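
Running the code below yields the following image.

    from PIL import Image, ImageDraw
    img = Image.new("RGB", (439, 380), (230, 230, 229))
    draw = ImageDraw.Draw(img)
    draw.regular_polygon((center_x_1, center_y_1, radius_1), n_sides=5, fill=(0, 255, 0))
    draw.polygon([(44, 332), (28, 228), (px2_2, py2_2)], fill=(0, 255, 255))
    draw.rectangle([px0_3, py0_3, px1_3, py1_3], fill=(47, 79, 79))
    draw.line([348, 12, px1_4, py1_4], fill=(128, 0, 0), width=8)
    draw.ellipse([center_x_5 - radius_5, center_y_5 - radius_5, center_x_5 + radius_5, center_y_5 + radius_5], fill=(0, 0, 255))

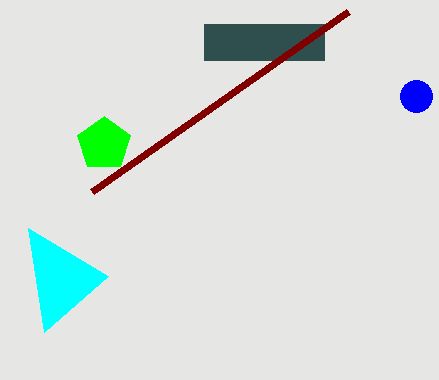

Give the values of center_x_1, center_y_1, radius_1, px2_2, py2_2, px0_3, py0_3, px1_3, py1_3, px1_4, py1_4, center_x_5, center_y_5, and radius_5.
center_x_1 = 104, center_y_1 = 144, radius_1 = 28, px2_2 = 108, py2_2 = 276, px0_3 = 204, py0_3 = 24, px1_3 = 324, py1_3 = 60, px1_4 = 92, py1_4 = 192, center_x_5 = 416, center_y_5 = 96, radius_5 = 16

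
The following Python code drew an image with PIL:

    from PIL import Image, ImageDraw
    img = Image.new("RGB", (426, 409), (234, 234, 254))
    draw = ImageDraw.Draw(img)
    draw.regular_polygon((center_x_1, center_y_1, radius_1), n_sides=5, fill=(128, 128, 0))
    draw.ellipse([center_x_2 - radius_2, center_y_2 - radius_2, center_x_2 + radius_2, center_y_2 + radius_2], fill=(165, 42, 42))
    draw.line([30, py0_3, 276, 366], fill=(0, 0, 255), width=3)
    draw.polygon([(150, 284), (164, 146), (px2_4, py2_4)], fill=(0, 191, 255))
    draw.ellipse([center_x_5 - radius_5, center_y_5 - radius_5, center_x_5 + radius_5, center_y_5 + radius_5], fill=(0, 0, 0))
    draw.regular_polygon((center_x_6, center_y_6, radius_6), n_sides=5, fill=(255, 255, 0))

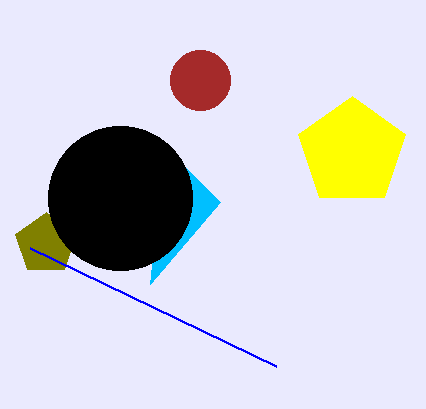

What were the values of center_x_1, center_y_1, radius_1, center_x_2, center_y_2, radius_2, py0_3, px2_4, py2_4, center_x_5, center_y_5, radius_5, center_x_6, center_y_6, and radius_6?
center_x_1 = 46
center_y_1 = 244
radius_1 = 32
center_x_2 = 200
center_y_2 = 80
radius_2 = 30
py0_3 = 248
px2_4 = 220
py2_4 = 202
center_x_5 = 120
center_y_5 = 198
radius_5 = 72
center_x_6 = 352
center_y_6 = 152
radius_6 = 56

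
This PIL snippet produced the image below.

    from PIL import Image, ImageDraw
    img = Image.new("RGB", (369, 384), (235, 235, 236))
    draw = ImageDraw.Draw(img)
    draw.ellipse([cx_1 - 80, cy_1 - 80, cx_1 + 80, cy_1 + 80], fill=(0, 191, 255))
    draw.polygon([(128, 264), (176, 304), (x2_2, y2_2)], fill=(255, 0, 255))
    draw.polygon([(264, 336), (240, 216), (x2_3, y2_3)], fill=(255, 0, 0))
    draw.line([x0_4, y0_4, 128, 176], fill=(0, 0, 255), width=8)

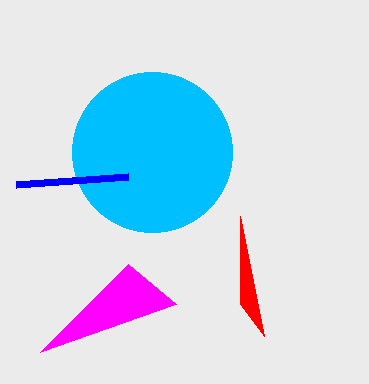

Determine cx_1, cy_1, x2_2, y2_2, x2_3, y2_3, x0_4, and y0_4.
cx_1 = 152; cy_1 = 152; x2_2 = 40; y2_2 = 352; x2_3 = 240; y2_3 = 304; x0_4 = 16; y0_4 = 184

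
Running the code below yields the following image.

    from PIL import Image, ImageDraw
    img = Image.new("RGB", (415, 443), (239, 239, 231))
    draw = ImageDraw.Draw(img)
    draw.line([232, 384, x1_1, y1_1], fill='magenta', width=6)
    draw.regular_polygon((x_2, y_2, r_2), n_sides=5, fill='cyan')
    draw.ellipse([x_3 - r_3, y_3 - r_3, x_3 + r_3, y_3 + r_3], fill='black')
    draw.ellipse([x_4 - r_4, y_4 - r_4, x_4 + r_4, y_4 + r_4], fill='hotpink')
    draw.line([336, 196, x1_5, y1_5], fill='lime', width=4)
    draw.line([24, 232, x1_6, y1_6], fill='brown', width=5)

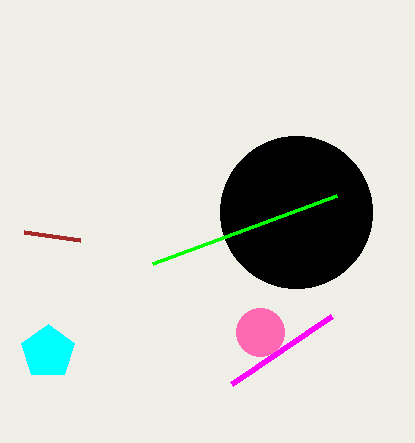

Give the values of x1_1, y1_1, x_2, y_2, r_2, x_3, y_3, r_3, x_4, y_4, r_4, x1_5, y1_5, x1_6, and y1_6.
x1_1 = 332
y1_1 = 316
x_2 = 48
y_2 = 352
r_2 = 28
x_3 = 296
y_3 = 212
r_3 = 76
x_4 = 260
y_4 = 332
r_4 = 24
x1_5 = 152
y1_5 = 264
x1_6 = 80
y1_6 = 240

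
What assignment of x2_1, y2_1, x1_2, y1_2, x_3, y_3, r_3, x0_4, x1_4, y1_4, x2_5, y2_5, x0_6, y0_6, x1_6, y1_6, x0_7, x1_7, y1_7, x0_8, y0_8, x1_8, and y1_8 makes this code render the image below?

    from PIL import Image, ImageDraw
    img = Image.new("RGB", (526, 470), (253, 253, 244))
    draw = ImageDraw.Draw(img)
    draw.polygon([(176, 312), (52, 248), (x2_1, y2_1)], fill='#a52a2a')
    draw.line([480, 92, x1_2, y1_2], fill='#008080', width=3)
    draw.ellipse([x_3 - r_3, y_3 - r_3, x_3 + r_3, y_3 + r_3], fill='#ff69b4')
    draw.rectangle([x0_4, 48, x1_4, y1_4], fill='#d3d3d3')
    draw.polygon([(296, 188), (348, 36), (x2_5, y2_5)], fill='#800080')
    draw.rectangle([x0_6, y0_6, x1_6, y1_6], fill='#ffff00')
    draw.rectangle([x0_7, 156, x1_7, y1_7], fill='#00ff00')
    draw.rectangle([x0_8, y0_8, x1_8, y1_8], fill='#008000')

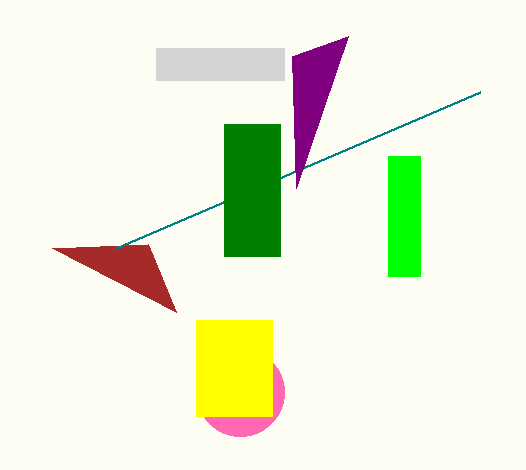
x2_1 = 148; y2_1 = 244; x1_2 = 116; y1_2 = 248; x_3 = 240; y_3 = 392; r_3 = 44; x0_4 = 156; x1_4 = 284; y1_4 = 80; x2_5 = 292; y2_5 = 56; x0_6 = 196; y0_6 = 320; x1_6 = 272; y1_6 = 416; x0_7 = 388; x1_7 = 420; y1_7 = 276; x0_8 = 224; y0_8 = 124; x1_8 = 280; y1_8 = 256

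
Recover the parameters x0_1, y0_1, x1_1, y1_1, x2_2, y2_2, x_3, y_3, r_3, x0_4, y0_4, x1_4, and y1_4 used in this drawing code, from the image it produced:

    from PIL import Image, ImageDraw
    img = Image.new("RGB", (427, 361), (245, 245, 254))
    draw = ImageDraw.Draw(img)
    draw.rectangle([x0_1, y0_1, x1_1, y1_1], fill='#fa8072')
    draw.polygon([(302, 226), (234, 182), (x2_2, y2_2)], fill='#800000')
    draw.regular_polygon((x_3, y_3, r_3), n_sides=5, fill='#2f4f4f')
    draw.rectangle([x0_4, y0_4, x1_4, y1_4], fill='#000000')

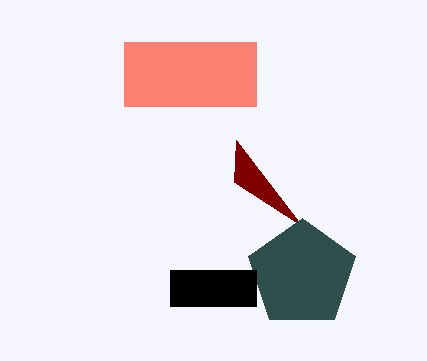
x0_1 = 124
y0_1 = 42
x1_1 = 256
y1_1 = 106
x2_2 = 236
y2_2 = 140
x_3 = 302
y_3 = 274
r_3 = 56
x0_4 = 170
y0_4 = 270
x1_4 = 256
y1_4 = 306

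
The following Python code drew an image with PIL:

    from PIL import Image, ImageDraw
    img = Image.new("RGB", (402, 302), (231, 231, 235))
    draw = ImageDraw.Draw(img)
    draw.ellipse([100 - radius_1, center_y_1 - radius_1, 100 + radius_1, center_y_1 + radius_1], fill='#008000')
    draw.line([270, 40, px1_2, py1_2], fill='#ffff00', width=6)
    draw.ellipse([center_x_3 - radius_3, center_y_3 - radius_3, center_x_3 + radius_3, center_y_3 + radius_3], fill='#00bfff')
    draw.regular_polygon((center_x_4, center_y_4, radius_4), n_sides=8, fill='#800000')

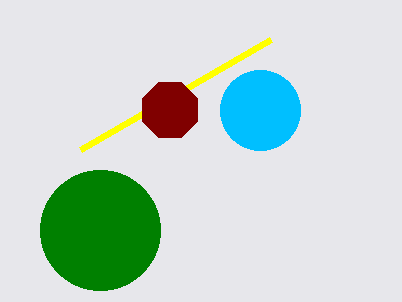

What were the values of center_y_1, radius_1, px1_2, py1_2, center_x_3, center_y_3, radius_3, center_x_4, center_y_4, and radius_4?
center_y_1 = 230; radius_1 = 60; px1_2 = 80; py1_2 = 150; center_x_3 = 260; center_y_3 = 110; radius_3 = 40; center_x_4 = 170; center_y_4 = 110; radius_4 = 30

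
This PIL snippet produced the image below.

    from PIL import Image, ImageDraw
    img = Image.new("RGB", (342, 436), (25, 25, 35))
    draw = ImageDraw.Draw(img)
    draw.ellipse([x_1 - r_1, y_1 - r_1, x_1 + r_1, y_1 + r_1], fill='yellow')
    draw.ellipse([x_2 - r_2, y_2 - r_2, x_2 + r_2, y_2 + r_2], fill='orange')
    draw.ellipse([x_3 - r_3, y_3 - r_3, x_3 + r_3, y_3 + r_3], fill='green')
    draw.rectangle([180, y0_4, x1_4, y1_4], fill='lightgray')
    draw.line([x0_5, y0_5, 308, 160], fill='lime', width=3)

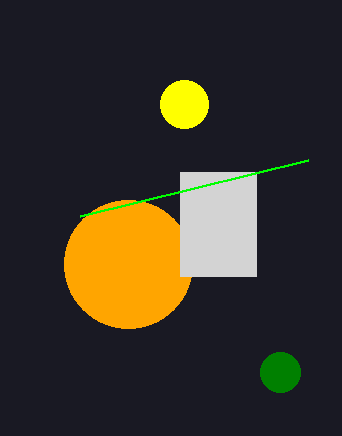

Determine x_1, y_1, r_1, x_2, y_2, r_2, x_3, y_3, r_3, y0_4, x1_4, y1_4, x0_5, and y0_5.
x_1 = 184
y_1 = 104
r_1 = 24
x_2 = 128
y_2 = 264
r_2 = 64
x_3 = 280
y_3 = 372
r_3 = 20
y0_4 = 172
x1_4 = 256
y1_4 = 276
x0_5 = 80
y0_5 = 216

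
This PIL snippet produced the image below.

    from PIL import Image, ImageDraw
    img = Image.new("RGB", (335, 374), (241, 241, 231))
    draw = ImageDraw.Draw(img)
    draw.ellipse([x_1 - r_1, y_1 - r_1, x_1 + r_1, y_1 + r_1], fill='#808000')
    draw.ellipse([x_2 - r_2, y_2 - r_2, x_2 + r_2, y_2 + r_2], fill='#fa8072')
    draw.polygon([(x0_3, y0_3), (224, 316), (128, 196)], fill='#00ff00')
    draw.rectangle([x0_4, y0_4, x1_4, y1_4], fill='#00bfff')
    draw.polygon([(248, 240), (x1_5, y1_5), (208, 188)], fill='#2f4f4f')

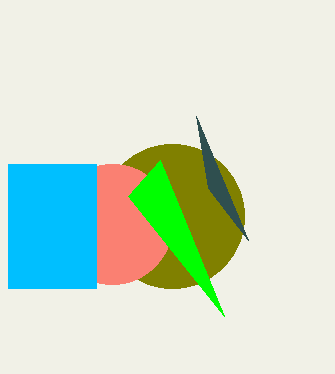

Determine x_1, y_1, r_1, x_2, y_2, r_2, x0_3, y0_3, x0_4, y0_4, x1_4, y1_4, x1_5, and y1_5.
x_1 = 172
y_1 = 216
r_1 = 72
x_2 = 112
y_2 = 224
r_2 = 60
x0_3 = 160
y0_3 = 160
x0_4 = 8
y0_4 = 164
x1_4 = 96
y1_4 = 288
x1_5 = 196
y1_5 = 116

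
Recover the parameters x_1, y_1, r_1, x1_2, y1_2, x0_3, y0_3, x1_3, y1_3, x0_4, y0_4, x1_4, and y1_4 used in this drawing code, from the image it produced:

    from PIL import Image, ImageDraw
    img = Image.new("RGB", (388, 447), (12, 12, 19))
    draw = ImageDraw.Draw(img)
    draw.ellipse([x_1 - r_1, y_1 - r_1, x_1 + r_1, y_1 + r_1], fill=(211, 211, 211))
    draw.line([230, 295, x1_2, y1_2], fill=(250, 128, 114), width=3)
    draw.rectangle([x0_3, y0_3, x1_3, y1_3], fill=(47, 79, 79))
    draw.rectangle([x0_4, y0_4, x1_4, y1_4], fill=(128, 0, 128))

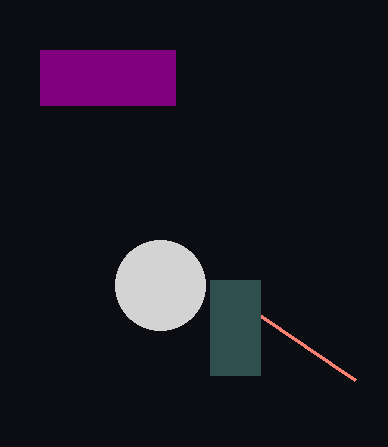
x_1 = 160; y_1 = 285; r_1 = 45; x1_2 = 355; y1_2 = 380; x0_3 = 210; y0_3 = 280; x1_3 = 260; y1_3 = 375; x0_4 = 40; y0_4 = 50; x1_4 = 175; y1_4 = 105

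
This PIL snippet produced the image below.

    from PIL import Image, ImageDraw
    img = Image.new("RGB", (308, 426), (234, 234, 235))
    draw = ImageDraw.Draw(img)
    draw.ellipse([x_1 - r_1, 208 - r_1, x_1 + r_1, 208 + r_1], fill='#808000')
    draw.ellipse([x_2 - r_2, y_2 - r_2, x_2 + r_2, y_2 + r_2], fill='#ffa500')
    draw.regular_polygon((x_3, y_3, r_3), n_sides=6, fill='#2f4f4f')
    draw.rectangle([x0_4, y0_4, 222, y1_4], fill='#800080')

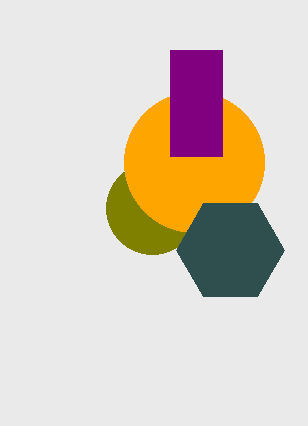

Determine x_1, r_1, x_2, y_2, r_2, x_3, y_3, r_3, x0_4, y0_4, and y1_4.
x_1 = 152
r_1 = 46
x_2 = 194
y_2 = 162
r_2 = 70
x_3 = 230
y_3 = 250
r_3 = 54
x0_4 = 170
y0_4 = 50
y1_4 = 156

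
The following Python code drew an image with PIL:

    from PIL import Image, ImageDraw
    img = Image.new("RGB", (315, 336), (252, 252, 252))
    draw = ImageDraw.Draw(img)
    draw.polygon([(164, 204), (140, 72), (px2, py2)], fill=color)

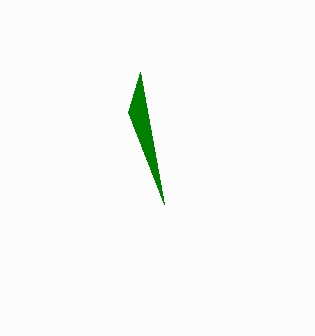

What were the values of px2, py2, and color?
px2 = 128
py2 = 112
color = 'green'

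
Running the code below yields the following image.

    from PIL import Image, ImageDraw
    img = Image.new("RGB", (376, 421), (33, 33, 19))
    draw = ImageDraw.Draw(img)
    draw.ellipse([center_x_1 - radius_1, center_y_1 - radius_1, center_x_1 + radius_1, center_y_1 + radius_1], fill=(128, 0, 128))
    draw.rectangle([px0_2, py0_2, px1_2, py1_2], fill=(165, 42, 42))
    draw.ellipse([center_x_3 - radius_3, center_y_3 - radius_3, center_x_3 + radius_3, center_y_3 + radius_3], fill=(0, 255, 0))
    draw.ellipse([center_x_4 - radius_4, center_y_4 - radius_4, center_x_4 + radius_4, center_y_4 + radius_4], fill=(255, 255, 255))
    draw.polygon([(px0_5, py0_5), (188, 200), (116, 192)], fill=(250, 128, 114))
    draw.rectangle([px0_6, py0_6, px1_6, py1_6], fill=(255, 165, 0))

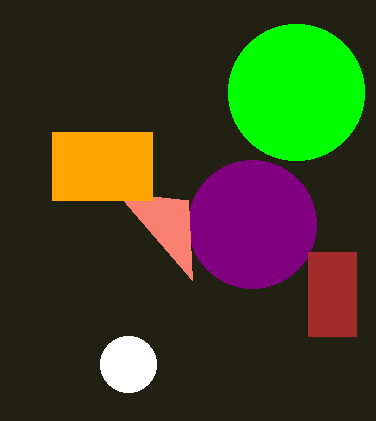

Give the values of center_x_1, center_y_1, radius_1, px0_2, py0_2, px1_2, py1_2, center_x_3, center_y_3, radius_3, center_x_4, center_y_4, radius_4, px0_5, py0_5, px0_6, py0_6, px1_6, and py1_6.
center_x_1 = 252
center_y_1 = 224
radius_1 = 64
px0_2 = 308
py0_2 = 252
px1_2 = 356
py1_2 = 336
center_x_3 = 296
center_y_3 = 92
radius_3 = 68
center_x_4 = 128
center_y_4 = 364
radius_4 = 28
px0_5 = 192
py0_5 = 280
px0_6 = 52
py0_6 = 132
px1_6 = 152
py1_6 = 200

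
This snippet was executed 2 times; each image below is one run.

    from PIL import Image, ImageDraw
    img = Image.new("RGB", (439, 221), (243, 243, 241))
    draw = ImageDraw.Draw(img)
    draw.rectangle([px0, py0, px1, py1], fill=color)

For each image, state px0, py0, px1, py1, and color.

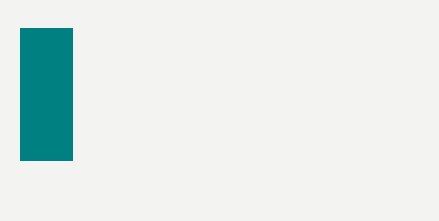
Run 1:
px0 = 20
py0 = 28
px1 = 72
py1 = 160
color = 'teal'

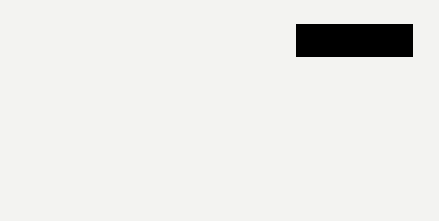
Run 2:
px0 = 296, py0 = 24, px1 = 412, py1 = 56, color = 'black'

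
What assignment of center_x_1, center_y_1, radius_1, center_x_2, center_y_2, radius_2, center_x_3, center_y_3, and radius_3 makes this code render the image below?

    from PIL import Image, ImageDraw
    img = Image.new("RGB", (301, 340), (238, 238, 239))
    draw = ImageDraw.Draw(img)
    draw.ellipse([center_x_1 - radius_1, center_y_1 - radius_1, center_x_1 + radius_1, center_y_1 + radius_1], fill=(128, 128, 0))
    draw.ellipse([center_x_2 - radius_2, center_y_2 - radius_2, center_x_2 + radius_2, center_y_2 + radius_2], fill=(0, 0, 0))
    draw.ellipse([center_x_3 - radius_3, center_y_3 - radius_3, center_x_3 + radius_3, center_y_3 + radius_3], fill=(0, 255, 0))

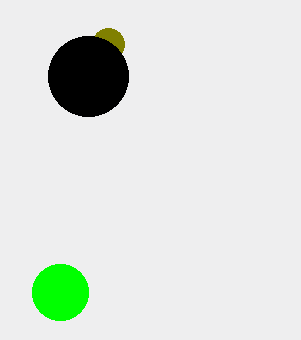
center_x_1 = 108
center_y_1 = 44
radius_1 = 16
center_x_2 = 88
center_y_2 = 76
radius_2 = 40
center_x_3 = 60
center_y_3 = 292
radius_3 = 28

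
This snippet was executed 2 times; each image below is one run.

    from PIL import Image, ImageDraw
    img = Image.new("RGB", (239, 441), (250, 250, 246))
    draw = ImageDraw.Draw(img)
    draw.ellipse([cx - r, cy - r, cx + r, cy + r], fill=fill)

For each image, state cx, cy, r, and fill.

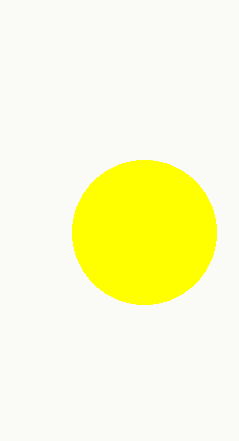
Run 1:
cx = 144; cy = 232; r = 72; fill = 'yellow'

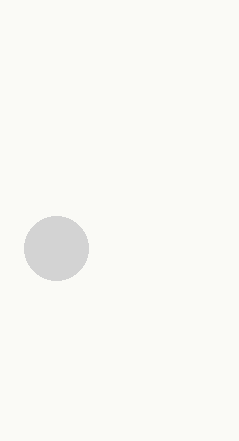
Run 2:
cx = 56
cy = 248
r = 32
fill = 'lightgray'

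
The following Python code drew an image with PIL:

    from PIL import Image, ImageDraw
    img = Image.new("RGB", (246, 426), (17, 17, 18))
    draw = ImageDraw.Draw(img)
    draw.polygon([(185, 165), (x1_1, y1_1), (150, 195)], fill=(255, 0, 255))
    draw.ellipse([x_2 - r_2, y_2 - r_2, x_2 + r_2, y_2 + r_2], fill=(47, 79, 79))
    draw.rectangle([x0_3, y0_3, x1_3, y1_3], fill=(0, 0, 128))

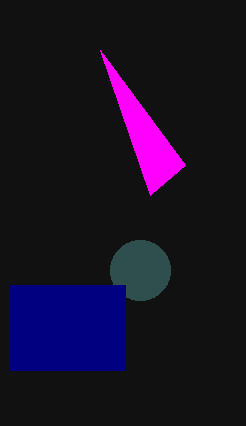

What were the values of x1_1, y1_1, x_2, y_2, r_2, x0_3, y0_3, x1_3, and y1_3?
x1_1 = 100, y1_1 = 50, x_2 = 140, y_2 = 270, r_2 = 30, x0_3 = 10, y0_3 = 285, x1_3 = 125, y1_3 = 370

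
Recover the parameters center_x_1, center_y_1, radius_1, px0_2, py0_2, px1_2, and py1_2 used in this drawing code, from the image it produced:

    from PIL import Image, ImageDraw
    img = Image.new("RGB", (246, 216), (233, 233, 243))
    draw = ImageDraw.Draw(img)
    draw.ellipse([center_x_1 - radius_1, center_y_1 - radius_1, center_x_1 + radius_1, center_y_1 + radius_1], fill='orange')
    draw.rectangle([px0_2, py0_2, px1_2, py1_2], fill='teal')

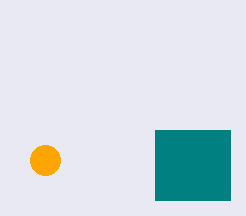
center_x_1 = 45; center_y_1 = 160; radius_1 = 15; px0_2 = 155; py0_2 = 130; px1_2 = 230; py1_2 = 200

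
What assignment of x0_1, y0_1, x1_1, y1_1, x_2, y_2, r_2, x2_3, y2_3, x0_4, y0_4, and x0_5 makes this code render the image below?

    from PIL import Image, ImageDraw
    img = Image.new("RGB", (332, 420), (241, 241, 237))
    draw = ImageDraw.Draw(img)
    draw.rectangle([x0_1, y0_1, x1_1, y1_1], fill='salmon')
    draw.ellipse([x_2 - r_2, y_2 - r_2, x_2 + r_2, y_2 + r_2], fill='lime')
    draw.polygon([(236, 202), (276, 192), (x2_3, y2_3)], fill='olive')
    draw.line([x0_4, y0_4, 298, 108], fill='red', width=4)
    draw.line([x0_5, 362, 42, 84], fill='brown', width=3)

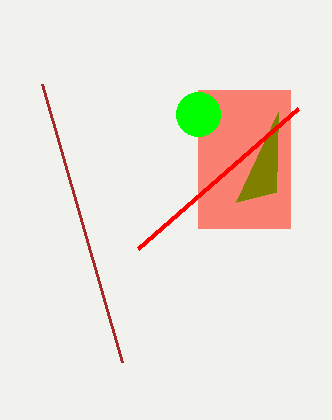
x0_1 = 198
y0_1 = 90
x1_1 = 290
y1_1 = 228
x_2 = 198
y_2 = 114
r_2 = 22
x2_3 = 278
y2_3 = 112
x0_4 = 138
y0_4 = 248
x0_5 = 122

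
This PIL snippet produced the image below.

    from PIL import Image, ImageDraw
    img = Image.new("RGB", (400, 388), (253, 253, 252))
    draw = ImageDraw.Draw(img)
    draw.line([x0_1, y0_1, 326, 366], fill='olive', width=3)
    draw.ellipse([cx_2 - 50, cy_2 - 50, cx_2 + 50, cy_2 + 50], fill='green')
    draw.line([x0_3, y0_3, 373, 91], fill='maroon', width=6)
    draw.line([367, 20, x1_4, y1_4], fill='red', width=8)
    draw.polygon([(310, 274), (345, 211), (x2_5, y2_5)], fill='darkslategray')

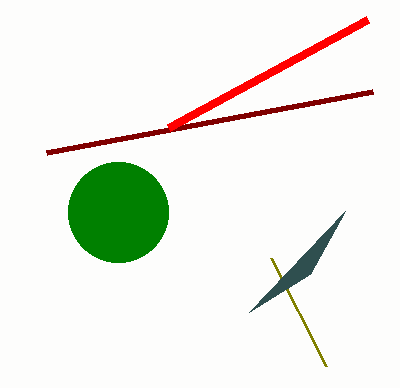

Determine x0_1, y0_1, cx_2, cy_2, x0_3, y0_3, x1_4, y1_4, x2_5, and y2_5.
x0_1 = 271
y0_1 = 258
cx_2 = 118
cy_2 = 212
x0_3 = 47
y0_3 = 152
x1_4 = 168
y1_4 = 128
x2_5 = 249
y2_5 = 312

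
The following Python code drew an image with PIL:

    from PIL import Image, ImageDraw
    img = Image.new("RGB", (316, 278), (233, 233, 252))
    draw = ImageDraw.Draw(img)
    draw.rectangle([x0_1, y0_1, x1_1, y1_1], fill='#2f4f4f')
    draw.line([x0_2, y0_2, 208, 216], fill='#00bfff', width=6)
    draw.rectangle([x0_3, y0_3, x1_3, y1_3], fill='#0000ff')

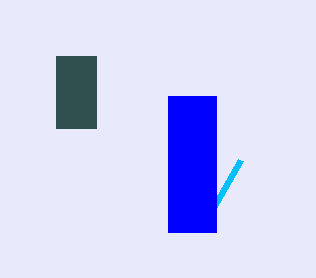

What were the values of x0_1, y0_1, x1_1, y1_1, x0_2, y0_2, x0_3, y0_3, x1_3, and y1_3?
x0_1 = 56
y0_1 = 56
x1_1 = 96
y1_1 = 128
x0_2 = 240
y0_2 = 160
x0_3 = 168
y0_3 = 96
x1_3 = 216
y1_3 = 232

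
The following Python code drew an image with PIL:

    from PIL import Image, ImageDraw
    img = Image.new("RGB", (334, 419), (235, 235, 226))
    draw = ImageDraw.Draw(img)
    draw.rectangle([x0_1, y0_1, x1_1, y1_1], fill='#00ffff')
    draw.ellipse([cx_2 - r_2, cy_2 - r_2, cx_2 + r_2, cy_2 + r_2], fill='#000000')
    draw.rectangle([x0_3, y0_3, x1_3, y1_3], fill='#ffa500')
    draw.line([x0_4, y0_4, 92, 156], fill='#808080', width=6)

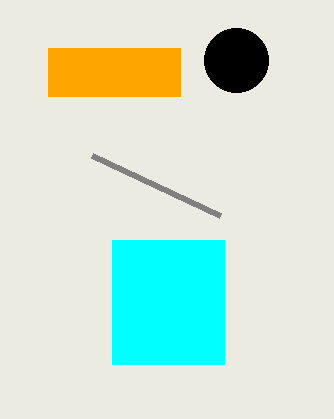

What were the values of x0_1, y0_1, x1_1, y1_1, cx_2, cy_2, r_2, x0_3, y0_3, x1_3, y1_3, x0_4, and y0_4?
x0_1 = 112; y0_1 = 240; x1_1 = 224; y1_1 = 364; cx_2 = 236; cy_2 = 60; r_2 = 32; x0_3 = 48; y0_3 = 48; x1_3 = 180; y1_3 = 96; x0_4 = 220; y0_4 = 216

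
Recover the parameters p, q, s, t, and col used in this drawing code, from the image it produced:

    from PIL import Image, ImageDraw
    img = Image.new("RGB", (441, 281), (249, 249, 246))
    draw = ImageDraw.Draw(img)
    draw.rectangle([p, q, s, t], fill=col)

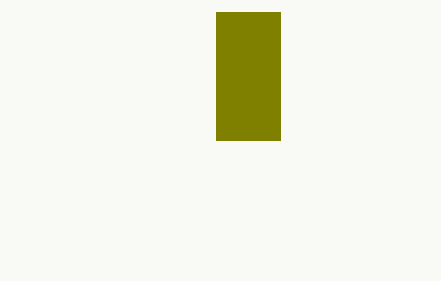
p = 216; q = 12; s = 280; t = 140; col = 'olive'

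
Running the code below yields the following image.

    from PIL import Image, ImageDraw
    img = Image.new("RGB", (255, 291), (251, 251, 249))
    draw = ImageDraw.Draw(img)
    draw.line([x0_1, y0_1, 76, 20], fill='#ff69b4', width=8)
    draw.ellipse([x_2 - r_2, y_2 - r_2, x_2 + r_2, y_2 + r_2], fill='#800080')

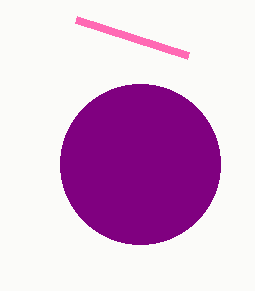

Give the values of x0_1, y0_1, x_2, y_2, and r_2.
x0_1 = 188, y0_1 = 56, x_2 = 140, y_2 = 164, r_2 = 80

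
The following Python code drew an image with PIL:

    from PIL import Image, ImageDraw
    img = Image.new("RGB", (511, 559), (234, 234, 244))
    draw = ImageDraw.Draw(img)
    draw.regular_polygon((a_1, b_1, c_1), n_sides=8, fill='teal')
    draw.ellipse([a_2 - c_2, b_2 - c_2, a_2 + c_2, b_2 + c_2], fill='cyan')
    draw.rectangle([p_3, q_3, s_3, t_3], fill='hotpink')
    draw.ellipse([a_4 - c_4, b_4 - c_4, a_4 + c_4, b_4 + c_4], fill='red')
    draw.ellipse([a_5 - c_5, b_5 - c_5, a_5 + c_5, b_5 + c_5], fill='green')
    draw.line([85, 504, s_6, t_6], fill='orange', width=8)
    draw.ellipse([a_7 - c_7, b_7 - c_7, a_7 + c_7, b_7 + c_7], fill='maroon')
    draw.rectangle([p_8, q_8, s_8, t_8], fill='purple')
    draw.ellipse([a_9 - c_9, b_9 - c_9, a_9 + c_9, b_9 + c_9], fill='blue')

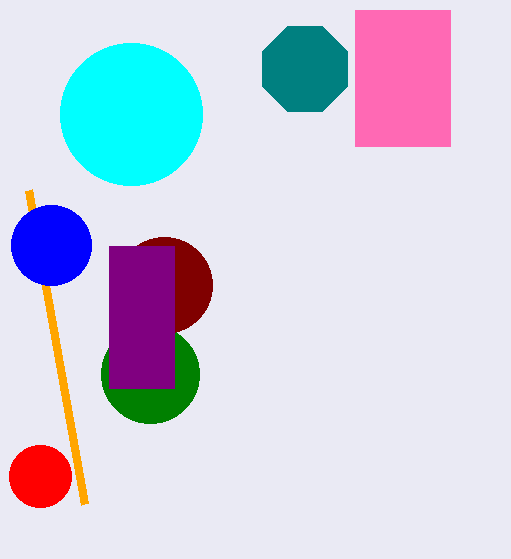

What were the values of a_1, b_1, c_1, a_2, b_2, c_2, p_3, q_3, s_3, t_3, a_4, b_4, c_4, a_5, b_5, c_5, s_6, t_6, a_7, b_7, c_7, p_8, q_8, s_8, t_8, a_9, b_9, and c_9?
a_1 = 305
b_1 = 69
c_1 = 46
a_2 = 131
b_2 = 114
c_2 = 71
p_3 = 355
q_3 = 10
s_3 = 450
t_3 = 146
a_4 = 40
b_4 = 476
c_4 = 31
a_5 = 150
b_5 = 374
c_5 = 49
s_6 = 29
t_6 = 190
a_7 = 164
b_7 = 285
c_7 = 48
p_8 = 109
q_8 = 246
s_8 = 174
t_8 = 388
a_9 = 51
b_9 = 245
c_9 = 40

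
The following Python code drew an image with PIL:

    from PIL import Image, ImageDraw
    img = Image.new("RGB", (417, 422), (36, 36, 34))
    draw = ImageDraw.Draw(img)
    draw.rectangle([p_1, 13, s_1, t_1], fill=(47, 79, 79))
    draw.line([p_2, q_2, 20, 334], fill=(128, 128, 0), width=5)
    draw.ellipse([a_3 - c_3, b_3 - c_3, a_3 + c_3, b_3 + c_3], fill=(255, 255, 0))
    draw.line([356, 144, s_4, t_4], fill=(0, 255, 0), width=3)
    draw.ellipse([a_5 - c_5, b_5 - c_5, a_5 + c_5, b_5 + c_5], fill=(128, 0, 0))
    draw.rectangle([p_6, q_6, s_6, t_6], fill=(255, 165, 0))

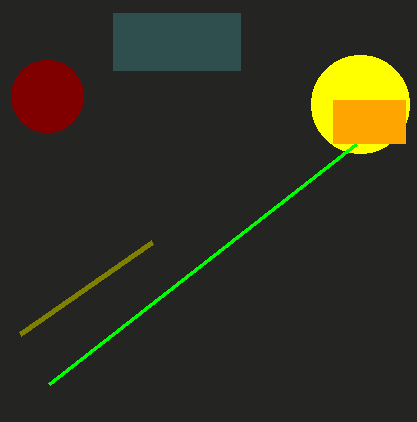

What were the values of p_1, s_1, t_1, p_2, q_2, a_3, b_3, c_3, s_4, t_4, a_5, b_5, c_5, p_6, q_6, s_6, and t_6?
p_1 = 113
s_1 = 240
t_1 = 70
p_2 = 152
q_2 = 242
a_3 = 360
b_3 = 104
c_3 = 49
s_4 = 49
t_4 = 384
a_5 = 47
b_5 = 96
c_5 = 36
p_6 = 333
q_6 = 100
s_6 = 405
t_6 = 143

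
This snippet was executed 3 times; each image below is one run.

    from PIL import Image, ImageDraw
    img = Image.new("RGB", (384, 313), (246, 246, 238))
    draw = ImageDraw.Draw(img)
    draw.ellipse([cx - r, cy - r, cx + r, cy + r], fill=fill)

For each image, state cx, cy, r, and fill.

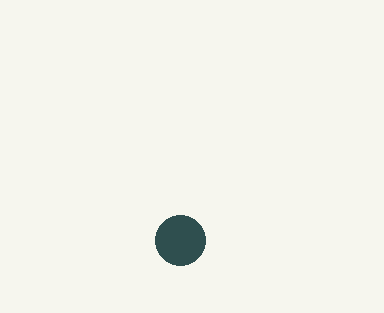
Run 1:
cx = 180
cy = 240
r = 25
fill = 'darkslategray'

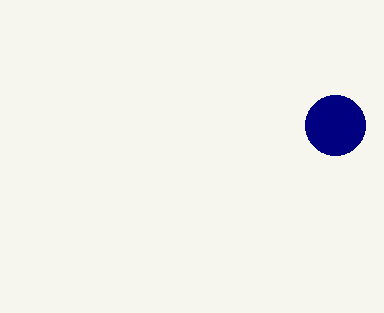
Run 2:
cx = 335; cy = 125; r = 30; fill = 'navy'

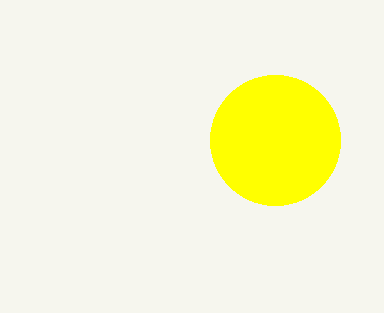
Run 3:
cx = 275, cy = 140, r = 65, fill = 'yellow'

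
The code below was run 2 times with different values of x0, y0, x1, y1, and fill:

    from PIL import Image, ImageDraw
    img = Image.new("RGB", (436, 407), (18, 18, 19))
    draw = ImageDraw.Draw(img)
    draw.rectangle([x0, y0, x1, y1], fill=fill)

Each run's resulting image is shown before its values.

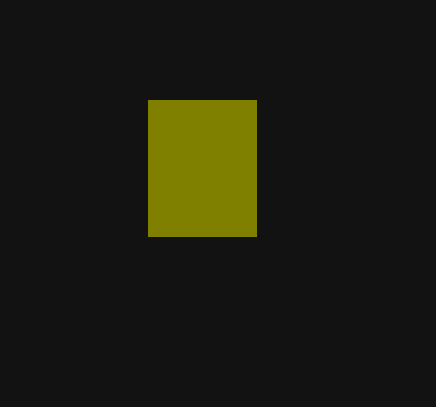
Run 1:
x0 = 148; y0 = 100; x1 = 256; y1 = 236; fill = 'olive'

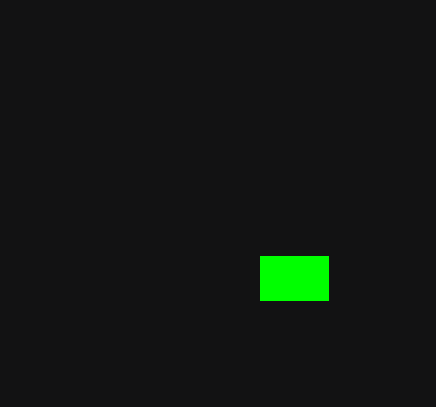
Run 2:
x0 = 260; y0 = 256; x1 = 328; y1 = 300; fill = 'lime'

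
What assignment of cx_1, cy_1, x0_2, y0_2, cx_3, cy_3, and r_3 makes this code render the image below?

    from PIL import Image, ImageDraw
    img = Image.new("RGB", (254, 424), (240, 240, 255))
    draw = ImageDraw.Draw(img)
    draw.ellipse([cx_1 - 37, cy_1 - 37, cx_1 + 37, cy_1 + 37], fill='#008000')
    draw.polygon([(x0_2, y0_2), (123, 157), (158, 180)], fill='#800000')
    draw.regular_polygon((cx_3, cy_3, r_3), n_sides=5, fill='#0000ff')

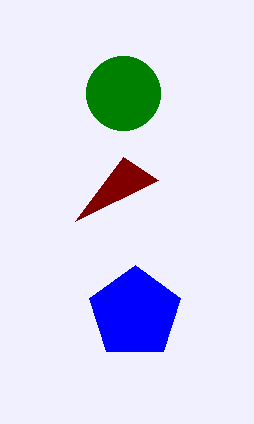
cx_1 = 123, cy_1 = 93, x0_2 = 75, y0_2 = 221, cx_3 = 135, cy_3 = 313, r_3 = 48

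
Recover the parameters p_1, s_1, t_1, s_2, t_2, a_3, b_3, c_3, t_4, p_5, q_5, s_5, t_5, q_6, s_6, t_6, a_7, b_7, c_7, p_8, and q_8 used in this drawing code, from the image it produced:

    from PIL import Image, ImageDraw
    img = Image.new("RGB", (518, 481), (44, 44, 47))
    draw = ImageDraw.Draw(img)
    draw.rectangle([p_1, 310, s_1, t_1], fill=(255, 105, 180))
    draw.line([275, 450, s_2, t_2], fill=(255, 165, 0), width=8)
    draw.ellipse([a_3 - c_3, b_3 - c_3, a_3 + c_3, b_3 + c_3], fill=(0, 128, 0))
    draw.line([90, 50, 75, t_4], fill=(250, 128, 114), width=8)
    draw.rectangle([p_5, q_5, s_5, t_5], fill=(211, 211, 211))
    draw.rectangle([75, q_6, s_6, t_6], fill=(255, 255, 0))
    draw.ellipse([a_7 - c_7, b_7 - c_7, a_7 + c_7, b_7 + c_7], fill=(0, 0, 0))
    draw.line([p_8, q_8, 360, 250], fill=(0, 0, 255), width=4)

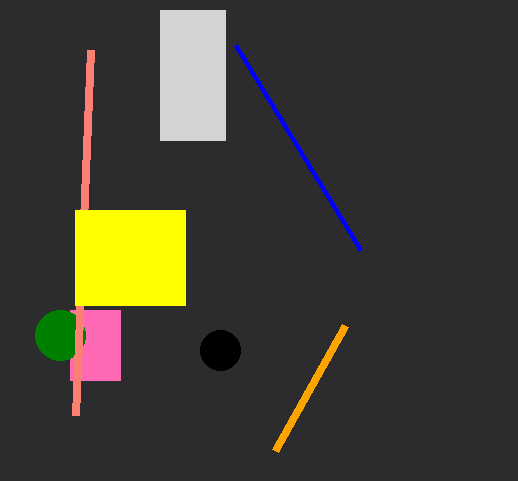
p_1 = 70; s_1 = 120; t_1 = 380; s_2 = 345; t_2 = 325; a_3 = 60; b_3 = 335; c_3 = 25; t_4 = 415; p_5 = 160; q_5 = 10; s_5 = 225; t_5 = 140; q_6 = 210; s_6 = 185; t_6 = 305; a_7 = 220; b_7 = 350; c_7 = 20; p_8 = 235; q_8 = 45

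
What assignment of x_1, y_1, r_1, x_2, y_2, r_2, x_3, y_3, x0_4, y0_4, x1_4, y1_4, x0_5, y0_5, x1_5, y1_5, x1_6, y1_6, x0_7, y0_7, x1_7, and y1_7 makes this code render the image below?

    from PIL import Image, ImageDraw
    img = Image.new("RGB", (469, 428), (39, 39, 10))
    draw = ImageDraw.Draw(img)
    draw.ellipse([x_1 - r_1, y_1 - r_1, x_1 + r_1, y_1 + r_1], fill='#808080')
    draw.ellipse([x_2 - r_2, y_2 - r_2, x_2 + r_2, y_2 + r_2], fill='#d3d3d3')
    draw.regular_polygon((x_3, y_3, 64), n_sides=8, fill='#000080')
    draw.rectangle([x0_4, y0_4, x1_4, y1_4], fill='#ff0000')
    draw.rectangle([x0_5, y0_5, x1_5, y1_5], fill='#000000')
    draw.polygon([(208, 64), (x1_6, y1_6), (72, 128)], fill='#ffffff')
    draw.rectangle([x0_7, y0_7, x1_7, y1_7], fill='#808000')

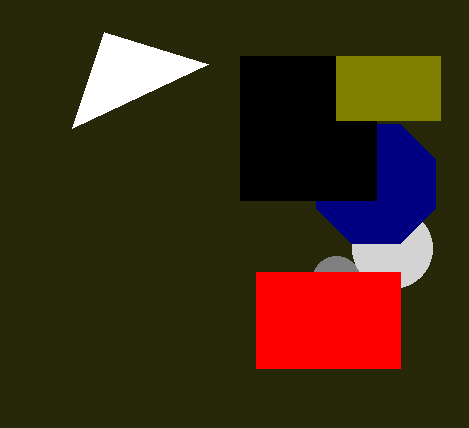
x_1 = 336, y_1 = 280, r_1 = 24, x_2 = 392, y_2 = 248, r_2 = 40, x_3 = 376, y_3 = 184, x0_4 = 256, y0_4 = 272, x1_4 = 400, y1_4 = 368, x0_5 = 240, y0_5 = 56, x1_5 = 376, y1_5 = 200, x1_6 = 104, y1_6 = 32, x0_7 = 336, y0_7 = 56, x1_7 = 440, y1_7 = 120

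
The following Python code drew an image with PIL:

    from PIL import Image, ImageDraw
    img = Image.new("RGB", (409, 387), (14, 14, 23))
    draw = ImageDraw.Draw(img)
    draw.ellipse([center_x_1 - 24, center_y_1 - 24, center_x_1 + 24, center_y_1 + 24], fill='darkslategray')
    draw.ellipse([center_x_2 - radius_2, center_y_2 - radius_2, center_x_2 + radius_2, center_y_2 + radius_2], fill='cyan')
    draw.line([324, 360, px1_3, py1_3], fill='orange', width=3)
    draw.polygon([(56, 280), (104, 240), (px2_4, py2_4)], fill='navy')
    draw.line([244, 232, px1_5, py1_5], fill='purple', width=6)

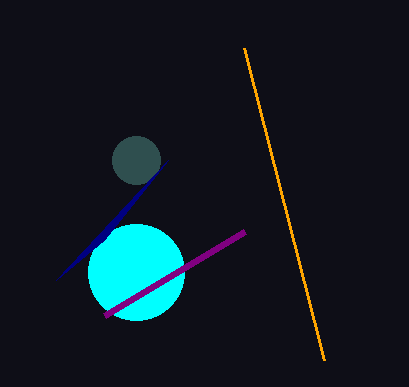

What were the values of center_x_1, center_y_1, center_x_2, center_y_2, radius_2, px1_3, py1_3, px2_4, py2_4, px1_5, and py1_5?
center_x_1 = 136; center_y_1 = 160; center_x_2 = 136; center_y_2 = 272; radius_2 = 48; px1_3 = 244; py1_3 = 48; px2_4 = 168; py2_4 = 160; px1_5 = 104; py1_5 = 316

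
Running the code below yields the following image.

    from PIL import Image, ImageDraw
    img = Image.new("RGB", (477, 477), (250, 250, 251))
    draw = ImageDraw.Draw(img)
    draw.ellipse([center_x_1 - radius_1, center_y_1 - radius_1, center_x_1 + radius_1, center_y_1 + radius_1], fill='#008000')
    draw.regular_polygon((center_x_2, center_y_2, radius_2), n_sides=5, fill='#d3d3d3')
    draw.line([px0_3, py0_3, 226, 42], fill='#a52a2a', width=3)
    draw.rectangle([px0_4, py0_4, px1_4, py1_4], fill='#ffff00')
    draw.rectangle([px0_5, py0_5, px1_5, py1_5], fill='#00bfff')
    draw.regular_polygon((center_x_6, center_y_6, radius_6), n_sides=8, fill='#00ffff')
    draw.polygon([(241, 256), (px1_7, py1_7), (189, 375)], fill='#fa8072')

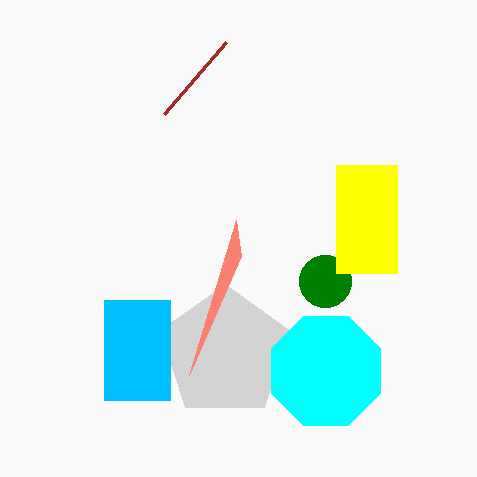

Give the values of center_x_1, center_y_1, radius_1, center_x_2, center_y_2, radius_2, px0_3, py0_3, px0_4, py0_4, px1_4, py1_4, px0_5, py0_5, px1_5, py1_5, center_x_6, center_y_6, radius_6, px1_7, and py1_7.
center_x_1 = 325; center_y_1 = 281; radius_1 = 26; center_x_2 = 225; center_y_2 = 352; radius_2 = 68; px0_3 = 164; py0_3 = 114; px0_4 = 336; py0_4 = 165; px1_4 = 397; py1_4 = 273; px0_5 = 104; py0_5 = 300; px1_5 = 170; py1_5 = 400; center_x_6 = 326; center_y_6 = 371; radius_6 = 59; px1_7 = 236; py1_7 = 220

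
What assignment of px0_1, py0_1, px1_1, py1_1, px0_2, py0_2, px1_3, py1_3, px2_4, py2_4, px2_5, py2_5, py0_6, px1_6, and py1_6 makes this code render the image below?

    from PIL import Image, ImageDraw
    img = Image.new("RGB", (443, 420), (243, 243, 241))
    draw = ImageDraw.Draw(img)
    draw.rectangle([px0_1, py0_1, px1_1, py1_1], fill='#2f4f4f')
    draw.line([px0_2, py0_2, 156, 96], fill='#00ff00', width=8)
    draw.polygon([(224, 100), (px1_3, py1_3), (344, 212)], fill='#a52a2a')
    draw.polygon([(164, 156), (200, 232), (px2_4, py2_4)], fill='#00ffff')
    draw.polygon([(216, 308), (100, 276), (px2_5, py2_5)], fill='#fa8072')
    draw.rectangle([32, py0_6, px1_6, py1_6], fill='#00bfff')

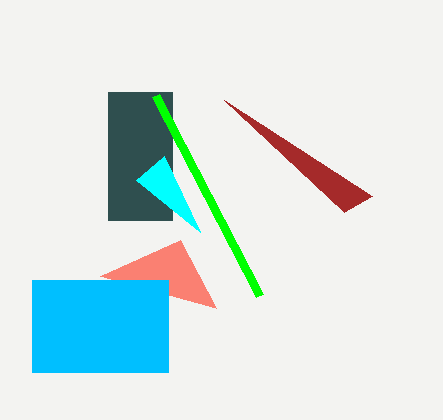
px0_1 = 108, py0_1 = 92, px1_1 = 172, py1_1 = 220, px0_2 = 260, py0_2 = 296, px1_3 = 372, py1_3 = 196, px2_4 = 136, py2_4 = 180, px2_5 = 180, py2_5 = 240, py0_6 = 280, px1_6 = 168, py1_6 = 372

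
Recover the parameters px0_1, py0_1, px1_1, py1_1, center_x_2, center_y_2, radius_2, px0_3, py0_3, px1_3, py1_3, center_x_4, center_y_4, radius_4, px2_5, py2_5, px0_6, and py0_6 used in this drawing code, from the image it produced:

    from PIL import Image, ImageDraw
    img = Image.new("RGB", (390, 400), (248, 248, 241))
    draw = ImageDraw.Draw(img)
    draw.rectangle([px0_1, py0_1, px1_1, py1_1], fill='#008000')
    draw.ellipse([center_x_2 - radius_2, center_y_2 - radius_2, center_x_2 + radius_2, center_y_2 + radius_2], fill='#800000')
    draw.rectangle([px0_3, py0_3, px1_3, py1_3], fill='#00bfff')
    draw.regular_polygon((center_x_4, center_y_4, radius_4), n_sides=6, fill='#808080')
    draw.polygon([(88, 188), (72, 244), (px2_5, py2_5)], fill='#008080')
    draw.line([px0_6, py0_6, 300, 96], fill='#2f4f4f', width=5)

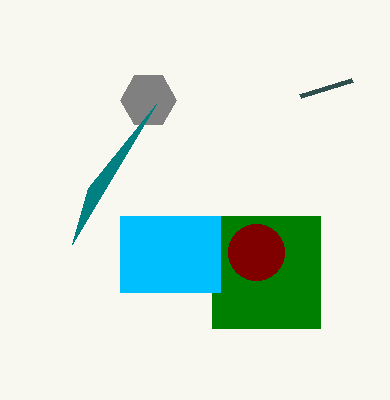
px0_1 = 212
py0_1 = 216
px1_1 = 320
py1_1 = 328
center_x_2 = 256
center_y_2 = 252
radius_2 = 28
px0_3 = 120
py0_3 = 216
px1_3 = 220
py1_3 = 292
center_x_4 = 148
center_y_4 = 100
radius_4 = 28
px2_5 = 156
py2_5 = 104
px0_6 = 352
py0_6 = 80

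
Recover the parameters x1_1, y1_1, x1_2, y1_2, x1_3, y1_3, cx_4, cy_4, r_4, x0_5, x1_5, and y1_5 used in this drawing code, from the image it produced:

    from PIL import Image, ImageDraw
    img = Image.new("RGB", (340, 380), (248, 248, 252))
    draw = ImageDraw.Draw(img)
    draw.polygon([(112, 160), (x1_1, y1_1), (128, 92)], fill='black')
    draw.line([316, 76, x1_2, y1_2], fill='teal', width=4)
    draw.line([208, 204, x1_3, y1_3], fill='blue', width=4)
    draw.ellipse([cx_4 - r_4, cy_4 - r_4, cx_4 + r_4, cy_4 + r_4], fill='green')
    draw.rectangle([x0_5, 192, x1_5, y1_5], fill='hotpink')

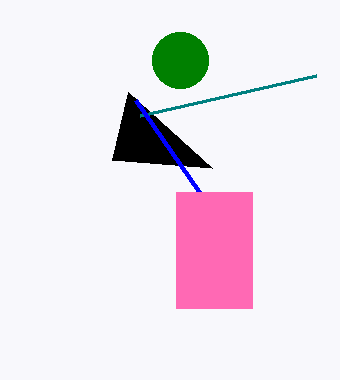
x1_1 = 212
y1_1 = 168
x1_2 = 140
y1_2 = 116
x1_3 = 136
y1_3 = 100
cx_4 = 180
cy_4 = 60
r_4 = 28
x0_5 = 176
x1_5 = 252
y1_5 = 308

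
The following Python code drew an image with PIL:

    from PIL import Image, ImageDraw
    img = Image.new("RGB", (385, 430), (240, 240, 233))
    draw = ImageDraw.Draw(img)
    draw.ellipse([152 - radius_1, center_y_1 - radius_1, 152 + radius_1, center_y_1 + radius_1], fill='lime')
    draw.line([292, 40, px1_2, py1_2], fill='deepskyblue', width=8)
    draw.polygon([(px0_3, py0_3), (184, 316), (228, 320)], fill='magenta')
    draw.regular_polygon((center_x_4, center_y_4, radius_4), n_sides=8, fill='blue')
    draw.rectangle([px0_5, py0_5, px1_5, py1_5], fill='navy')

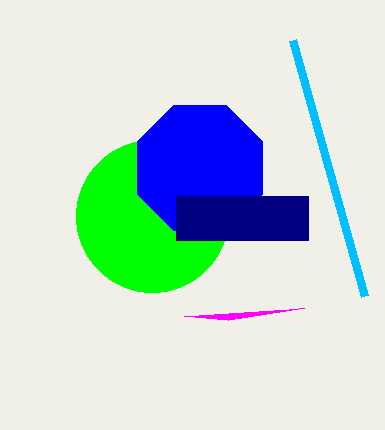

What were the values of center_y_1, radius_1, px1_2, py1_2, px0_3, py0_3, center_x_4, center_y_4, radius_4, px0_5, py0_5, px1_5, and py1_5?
center_y_1 = 216
radius_1 = 76
px1_2 = 364
py1_2 = 296
px0_3 = 304
py0_3 = 308
center_x_4 = 200
center_y_4 = 168
radius_4 = 68
px0_5 = 176
py0_5 = 196
px1_5 = 308
py1_5 = 240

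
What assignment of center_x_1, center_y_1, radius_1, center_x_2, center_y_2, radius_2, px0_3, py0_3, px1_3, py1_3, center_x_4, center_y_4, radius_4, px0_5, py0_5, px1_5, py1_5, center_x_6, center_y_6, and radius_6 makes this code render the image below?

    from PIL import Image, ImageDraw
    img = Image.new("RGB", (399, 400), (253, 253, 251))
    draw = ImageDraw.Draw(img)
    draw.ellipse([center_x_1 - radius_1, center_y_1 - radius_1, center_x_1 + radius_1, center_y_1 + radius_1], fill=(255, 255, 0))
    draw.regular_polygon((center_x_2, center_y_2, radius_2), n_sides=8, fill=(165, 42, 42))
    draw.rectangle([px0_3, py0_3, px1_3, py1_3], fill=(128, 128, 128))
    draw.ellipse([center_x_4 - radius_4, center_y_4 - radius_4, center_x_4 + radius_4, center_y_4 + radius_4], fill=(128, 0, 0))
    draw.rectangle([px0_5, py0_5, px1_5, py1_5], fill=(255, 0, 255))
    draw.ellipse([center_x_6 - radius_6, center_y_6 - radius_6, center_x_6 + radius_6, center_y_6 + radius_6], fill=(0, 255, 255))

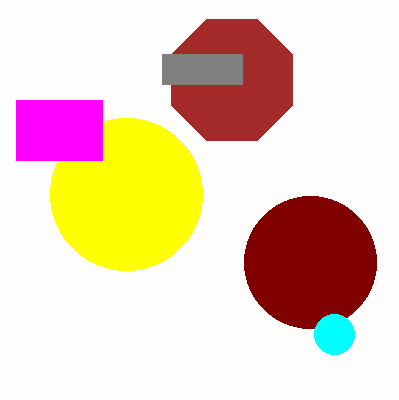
center_x_1 = 126; center_y_1 = 194; radius_1 = 76; center_x_2 = 232; center_y_2 = 80; radius_2 = 66; px0_3 = 162; py0_3 = 54; px1_3 = 242; py1_3 = 84; center_x_4 = 310; center_y_4 = 262; radius_4 = 66; px0_5 = 16; py0_5 = 100; px1_5 = 102; py1_5 = 160; center_x_6 = 334; center_y_6 = 334; radius_6 = 20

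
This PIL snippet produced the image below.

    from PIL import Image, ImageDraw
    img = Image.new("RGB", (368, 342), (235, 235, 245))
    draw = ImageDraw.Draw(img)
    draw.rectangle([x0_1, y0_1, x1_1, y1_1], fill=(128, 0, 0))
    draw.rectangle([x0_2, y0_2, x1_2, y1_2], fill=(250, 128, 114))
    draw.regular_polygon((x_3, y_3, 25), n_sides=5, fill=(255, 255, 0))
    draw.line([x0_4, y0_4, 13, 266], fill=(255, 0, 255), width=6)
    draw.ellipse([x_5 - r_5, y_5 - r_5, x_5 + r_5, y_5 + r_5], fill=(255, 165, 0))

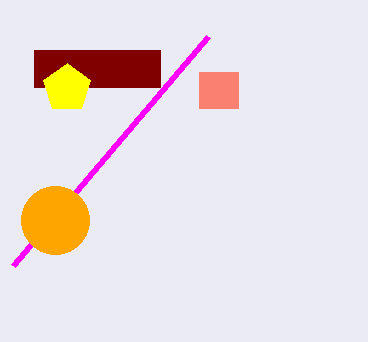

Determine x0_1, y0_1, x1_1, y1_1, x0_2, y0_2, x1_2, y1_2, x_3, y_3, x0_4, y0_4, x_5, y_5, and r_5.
x0_1 = 34, y0_1 = 50, x1_1 = 160, y1_1 = 87, x0_2 = 199, y0_2 = 72, x1_2 = 238, y1_2 = 108, x_3 = 67, y_3 = 88, x0_4 = 208, y0_4 = 37, x_5 = 55, y_5 = 220, r_5 = 34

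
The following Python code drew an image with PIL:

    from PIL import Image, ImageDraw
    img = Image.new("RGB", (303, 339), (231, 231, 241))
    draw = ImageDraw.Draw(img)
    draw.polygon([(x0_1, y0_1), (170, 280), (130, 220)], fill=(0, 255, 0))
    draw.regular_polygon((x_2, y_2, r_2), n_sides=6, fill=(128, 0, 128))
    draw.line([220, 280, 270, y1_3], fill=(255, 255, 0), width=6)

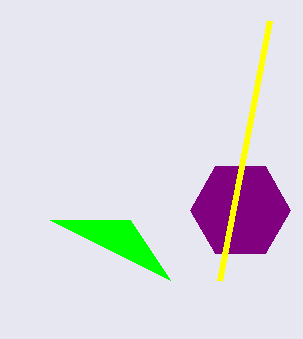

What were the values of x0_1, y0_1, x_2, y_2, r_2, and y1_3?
x0_1 = 50; y0_1 = 220; x_2 = 240; y_2 = 210; r_2 = 50; y1_3 = 20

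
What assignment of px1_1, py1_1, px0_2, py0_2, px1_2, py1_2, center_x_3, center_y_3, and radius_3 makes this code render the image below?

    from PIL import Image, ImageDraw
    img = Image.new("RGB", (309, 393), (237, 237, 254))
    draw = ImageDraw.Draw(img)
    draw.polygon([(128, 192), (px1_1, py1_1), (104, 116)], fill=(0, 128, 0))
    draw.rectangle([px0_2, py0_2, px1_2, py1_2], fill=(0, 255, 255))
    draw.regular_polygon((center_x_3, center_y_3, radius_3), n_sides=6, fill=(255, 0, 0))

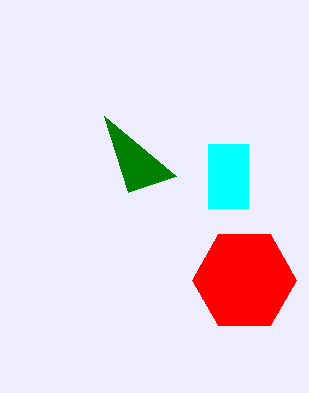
px1_1 = 176, py1_1 = 176, px0_2 = 208, py0_2 = 144, px1_2 = 248, py1_2 = 208, center_x_3 = 244, center_y_3 = 280, radius_3 = 52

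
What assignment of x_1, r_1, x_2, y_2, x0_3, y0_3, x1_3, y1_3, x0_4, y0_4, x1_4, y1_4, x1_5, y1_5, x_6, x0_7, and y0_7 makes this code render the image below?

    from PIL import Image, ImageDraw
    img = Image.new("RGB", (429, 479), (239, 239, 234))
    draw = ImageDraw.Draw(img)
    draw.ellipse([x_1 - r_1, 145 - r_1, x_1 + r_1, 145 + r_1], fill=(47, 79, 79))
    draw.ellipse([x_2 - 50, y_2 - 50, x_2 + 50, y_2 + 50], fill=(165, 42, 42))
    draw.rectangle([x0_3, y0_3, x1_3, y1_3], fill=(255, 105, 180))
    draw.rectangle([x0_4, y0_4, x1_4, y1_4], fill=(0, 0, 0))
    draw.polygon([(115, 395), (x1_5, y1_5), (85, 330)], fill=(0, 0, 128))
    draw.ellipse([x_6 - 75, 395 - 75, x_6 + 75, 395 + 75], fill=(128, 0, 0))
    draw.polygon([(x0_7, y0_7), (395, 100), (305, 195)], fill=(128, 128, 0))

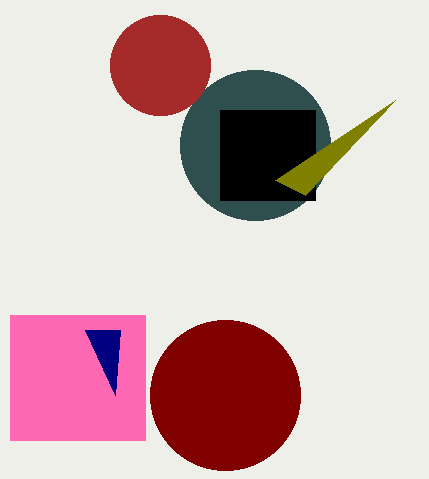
x_1 = 255
r_1 = 75
x_2 = 160
y_2 = 65
x0_3 = 10
y0_3 = 315
x1_3 = 145
y1_3 = 440
x0_4 = 220
y0_4 = 110
x1_4 = 315
y1_4 = 200
x1_5 = 120
y1_5 = 330
x_6 = 225
x0_7 = 275
y0_7 = 180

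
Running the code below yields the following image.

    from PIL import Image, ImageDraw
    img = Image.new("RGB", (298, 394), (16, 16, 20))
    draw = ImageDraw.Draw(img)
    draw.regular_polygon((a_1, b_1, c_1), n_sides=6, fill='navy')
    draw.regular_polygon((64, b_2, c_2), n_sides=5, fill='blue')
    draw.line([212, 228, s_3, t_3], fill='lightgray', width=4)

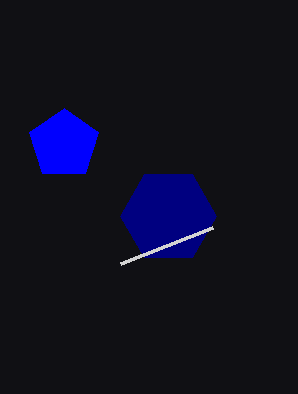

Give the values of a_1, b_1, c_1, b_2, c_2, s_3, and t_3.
a_1 = 168
b_1 = 216
c_1 = 48
b_2 = 144
c_2 = 36
s_3 = 120
t_3 = 264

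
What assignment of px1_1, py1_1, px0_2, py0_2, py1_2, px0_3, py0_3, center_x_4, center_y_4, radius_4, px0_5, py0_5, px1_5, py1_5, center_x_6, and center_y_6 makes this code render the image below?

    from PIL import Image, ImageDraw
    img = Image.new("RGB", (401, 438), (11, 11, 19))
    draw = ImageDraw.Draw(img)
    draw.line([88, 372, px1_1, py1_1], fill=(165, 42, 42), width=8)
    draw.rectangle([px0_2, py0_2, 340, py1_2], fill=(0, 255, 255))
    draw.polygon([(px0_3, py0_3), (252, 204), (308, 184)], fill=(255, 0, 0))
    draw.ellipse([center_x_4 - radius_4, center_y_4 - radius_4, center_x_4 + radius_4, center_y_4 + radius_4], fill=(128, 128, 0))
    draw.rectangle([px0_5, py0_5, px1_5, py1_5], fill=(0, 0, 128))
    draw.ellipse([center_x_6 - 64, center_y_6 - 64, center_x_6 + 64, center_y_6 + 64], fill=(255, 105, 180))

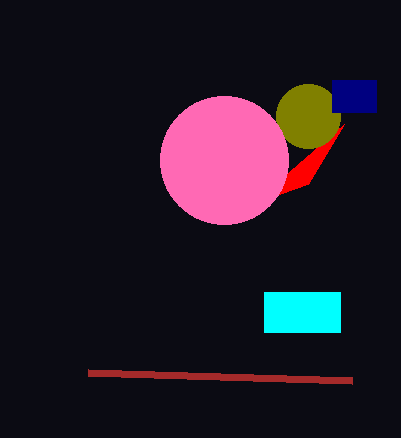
px1_1 = 352, py1_1 = 380, px0_2 = 264, py0_2 = 292, py1_2 = 332, px0_3 = 344, py0_3 = 124, center_x_4 = 308, center_y_4 = 116, radius_4 = 32, px0_5 = 332, py0_5 = 80, px1_5 = 376, py1_5 = 112, center_x_6 = 224, center_y_6 = 160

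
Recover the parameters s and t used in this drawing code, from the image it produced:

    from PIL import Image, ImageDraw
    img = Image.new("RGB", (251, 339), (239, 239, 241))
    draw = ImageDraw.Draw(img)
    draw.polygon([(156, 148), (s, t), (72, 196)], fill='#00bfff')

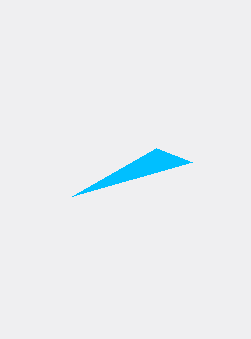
s = 192, t = 162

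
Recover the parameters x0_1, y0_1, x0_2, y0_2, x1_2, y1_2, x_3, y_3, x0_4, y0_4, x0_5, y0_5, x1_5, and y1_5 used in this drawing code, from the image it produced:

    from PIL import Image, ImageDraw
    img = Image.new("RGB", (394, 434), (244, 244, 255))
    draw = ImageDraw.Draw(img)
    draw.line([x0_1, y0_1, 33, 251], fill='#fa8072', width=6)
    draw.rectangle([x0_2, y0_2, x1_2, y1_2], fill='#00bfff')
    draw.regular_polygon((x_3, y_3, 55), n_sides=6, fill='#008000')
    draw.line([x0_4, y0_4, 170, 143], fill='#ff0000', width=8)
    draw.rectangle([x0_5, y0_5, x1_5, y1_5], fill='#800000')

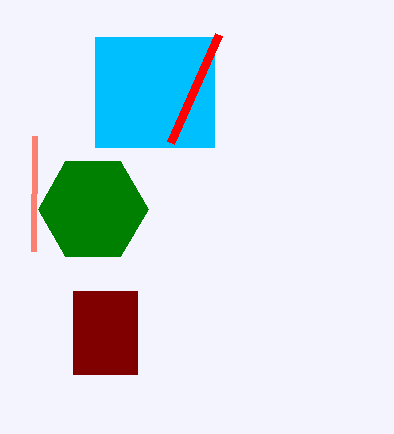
x0_1 = 34; y0_1 = 136; x0_2 = 95; y0_2 = 37; x1_2 = 214; y1_2 = 147; x_3 = 93; y_3 = 209; x0_4 = 218; y0_4 = 35; x0_5 = 73; y0_5 = 291; x1_5 = 137; y1_5 = 374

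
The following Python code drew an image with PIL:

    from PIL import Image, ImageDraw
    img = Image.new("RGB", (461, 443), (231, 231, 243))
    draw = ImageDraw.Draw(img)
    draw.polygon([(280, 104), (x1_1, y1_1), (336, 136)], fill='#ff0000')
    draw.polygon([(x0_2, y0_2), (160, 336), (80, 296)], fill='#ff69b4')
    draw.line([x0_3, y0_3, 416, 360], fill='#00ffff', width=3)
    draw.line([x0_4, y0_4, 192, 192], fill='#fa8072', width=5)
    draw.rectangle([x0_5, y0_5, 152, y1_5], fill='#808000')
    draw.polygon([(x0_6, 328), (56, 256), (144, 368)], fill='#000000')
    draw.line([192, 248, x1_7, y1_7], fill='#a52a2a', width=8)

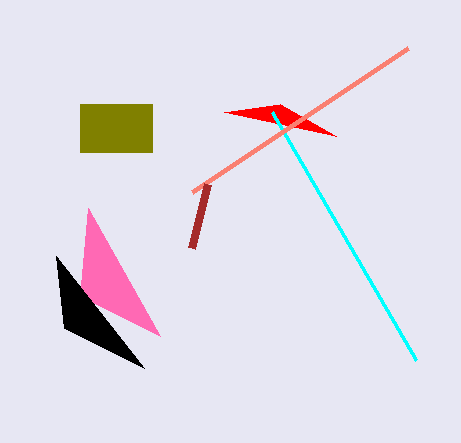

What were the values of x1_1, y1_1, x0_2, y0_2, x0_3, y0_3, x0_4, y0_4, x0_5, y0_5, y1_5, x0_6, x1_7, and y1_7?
x1_1 = 224, y1_1 = 112, x0_2 = 88, y0_2 = 208, x0_3 = 272, y0_3 = 112, x0_4 = 408, y0_4 = 48, x0_5 = 80, y0_5 = 104, y1_5 = 152, x0_6 = 64, x1_7 = 208, y1_7 = 184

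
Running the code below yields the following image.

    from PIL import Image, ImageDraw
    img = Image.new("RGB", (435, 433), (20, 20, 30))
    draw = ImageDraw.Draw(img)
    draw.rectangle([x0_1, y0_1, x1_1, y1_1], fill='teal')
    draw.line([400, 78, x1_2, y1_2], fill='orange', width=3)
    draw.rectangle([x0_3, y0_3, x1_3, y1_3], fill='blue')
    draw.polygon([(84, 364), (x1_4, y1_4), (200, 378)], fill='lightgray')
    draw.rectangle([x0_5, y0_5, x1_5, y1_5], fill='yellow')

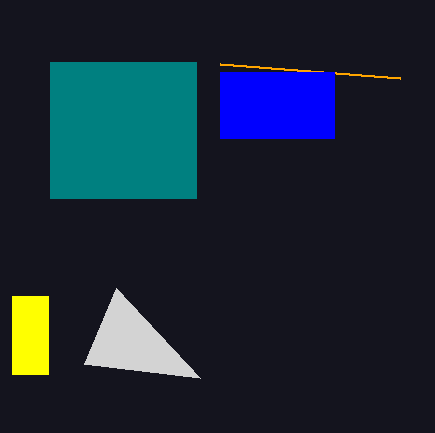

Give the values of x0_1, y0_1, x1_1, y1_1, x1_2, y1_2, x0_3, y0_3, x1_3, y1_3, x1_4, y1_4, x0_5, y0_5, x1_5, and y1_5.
x0_1 = 50, y0_1 = 62, x1_1 = 196, y1_1 = 198, x1_2 = 220, y1_2 = 64, x0_3 = 220, y0_3 = 72, x1_3 = 334, y1_3 = 138, x1_4 = 116, y1_4 = 288, x0_5 = 12, y0_5 = 296, x1_5 = 48, y1_5 = 374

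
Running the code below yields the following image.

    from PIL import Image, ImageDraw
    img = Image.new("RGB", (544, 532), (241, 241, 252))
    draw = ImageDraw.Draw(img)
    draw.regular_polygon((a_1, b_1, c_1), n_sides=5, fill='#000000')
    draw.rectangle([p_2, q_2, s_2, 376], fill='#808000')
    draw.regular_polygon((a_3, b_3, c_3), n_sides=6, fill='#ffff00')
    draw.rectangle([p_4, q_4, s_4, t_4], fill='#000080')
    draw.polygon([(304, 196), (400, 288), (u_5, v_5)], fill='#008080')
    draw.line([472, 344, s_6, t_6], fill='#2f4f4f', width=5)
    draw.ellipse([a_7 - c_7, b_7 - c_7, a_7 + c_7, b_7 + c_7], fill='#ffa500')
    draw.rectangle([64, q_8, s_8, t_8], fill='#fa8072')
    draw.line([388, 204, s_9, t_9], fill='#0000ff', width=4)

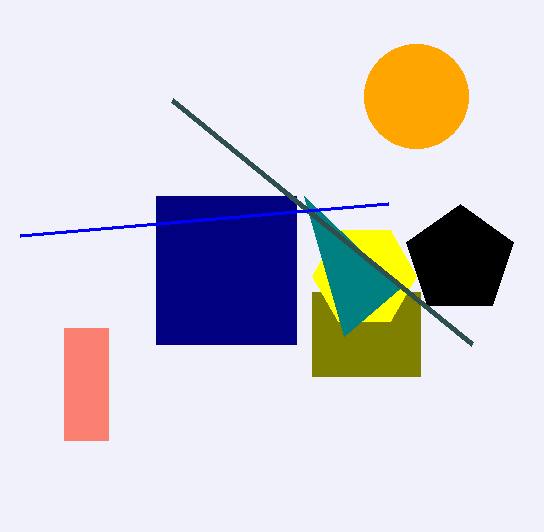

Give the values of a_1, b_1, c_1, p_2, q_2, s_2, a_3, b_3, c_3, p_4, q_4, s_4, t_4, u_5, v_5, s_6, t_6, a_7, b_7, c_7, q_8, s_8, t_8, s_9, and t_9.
a_1 = 460, b_1 = 260, c_1 = 56, p_2 = 312, q_2 = 292, s_2 = 420, a_3 = 364, b_3 = 276, c_3 = 52, p_4 = 156, q_4 = 196, s_4 = 296, t_4 = 344, u_5 = 344, v_5 = 336, s_6 = 172, t_6 = 100, a_7 = 416, b_7 = 96, c_7 = 52, q_8 = 328, s_8 = 108, t_8 = 440, s_9 = 20, t_9 = 236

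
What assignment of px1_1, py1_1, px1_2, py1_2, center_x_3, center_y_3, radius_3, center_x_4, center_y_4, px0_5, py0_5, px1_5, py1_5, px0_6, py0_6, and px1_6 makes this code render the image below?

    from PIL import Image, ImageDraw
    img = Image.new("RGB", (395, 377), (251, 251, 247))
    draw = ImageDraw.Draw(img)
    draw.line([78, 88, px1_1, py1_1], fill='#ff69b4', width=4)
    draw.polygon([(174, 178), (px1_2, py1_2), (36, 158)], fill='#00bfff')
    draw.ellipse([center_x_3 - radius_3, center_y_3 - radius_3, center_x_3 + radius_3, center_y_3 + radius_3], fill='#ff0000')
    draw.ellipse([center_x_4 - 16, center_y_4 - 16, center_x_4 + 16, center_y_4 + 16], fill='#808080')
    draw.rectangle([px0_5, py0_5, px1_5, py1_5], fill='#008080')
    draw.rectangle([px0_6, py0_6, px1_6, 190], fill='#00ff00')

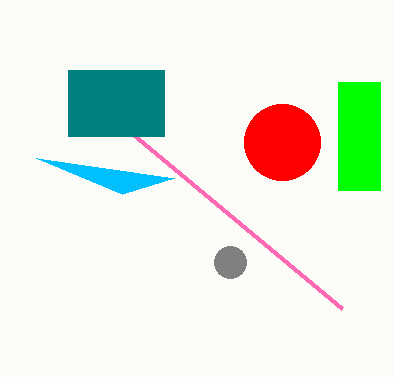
px1_1 = 342, py1_1 = 308, px1_2 = 122, py1_2 = 194, center_x_3 = 282, center_y_3 = 142, radius_3 = 38, center_x_4 = 230, center_y_4 = 262, px0_5 = 68, py0_5 = 70, px1_5 = 164, py1_5 = 136, px0_6 = 338, py0_6 = 82, px1_6 = 380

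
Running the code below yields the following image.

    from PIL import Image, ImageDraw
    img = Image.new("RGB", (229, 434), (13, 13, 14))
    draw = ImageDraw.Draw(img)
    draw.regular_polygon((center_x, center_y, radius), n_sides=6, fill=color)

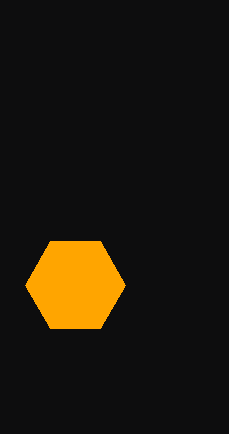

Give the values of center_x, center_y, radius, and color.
center_x = 75
center_y = 285
radius = 50
color = 'orange'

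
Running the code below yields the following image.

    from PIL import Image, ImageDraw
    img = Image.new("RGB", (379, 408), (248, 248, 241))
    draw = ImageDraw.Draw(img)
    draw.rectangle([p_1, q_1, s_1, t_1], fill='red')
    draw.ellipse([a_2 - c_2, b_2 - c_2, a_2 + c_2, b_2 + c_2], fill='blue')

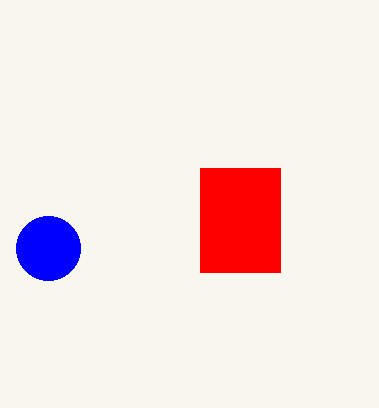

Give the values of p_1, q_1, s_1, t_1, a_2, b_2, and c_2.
p_1 = 200
q_1 = 168
s_1 = 280
t_1 = 272
a_2 = 48
b_2 = 248
c_2 = 32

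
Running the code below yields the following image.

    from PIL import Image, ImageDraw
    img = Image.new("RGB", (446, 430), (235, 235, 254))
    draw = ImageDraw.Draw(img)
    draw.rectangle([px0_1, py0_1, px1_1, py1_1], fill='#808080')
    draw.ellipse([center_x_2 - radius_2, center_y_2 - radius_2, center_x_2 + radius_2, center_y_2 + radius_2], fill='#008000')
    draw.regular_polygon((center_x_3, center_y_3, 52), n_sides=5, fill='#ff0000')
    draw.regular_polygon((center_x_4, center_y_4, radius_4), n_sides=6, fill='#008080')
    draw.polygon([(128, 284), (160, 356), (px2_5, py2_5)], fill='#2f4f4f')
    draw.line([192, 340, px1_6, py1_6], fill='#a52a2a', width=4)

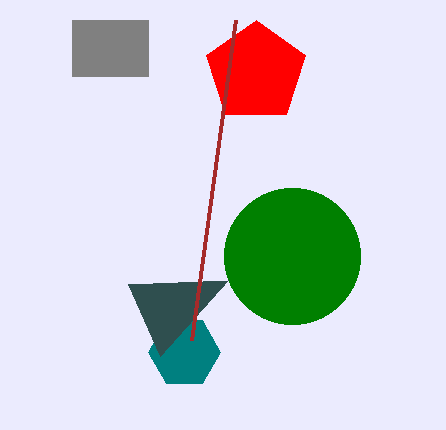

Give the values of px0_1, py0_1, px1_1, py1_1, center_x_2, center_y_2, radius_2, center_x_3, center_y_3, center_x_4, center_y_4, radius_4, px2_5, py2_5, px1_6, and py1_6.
px0_1 = 72; py0_1 = 20; px1_1 = 148; py1_1 = 76; center_x_2 = 292; center_y_2 = 256; radius_2 = 68; center_x_3 = 256; center_y_3 = 72; center_x_4 = 184; center_y_4 = 352; radius_4 = 36; px2_5 = 228; py2_5 = 280; px1_6 = 236; py1_6 = 20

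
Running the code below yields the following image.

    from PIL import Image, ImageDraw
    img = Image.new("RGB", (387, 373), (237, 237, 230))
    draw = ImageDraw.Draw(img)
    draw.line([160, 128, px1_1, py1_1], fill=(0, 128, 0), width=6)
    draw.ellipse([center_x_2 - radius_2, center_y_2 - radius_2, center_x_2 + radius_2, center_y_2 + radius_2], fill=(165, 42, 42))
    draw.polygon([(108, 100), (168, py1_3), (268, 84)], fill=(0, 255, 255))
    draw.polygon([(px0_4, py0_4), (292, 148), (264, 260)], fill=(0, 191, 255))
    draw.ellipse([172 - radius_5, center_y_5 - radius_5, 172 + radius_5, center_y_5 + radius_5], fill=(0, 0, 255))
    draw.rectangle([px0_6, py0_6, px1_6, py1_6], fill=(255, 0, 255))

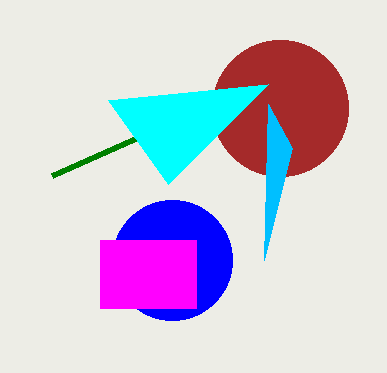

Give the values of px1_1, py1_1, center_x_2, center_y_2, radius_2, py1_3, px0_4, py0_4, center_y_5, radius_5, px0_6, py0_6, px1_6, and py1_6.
px1_1 = 52
py1_1 = 176
center_x_2 = 280
center_y_2 = 108
radius_2 = 68
py1_3 = 184
px0_4 = 268
py0_4 = 104
center_y_5 = 260
radius_5 = 60
px0_6 = 100
py0_6 = 240
px1_6 = 196
py1_6 = 308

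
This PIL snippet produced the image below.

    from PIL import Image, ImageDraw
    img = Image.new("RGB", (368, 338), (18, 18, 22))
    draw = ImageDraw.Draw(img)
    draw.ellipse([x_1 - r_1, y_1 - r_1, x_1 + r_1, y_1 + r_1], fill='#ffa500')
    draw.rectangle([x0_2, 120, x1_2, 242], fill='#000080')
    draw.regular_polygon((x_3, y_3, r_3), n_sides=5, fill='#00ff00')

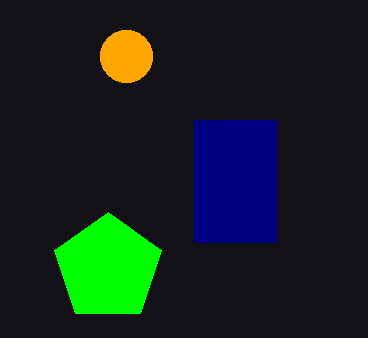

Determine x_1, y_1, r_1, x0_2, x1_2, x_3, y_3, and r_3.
x_1 = 126
y_1 = 56
r_1 = 26
x0_2 = 194
x1_2 = 276
x_3 = 108
y_3 = 268
r_3 = 56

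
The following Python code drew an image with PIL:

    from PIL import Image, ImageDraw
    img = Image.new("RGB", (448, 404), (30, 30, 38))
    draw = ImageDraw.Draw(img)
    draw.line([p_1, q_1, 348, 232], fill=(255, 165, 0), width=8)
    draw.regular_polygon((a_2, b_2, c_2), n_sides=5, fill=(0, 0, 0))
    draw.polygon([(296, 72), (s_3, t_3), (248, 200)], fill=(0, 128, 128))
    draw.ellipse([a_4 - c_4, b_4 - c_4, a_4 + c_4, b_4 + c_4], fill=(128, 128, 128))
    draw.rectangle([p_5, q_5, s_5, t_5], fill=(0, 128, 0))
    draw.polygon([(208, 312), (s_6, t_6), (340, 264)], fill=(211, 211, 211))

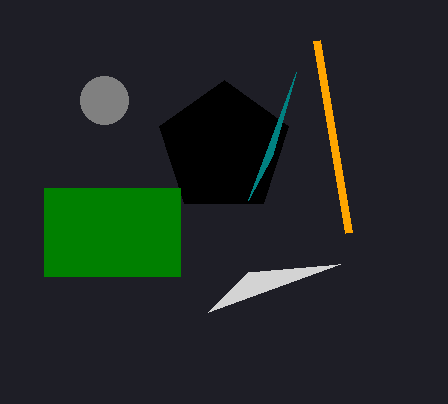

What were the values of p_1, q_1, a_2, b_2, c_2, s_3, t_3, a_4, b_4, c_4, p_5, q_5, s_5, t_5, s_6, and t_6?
p_1 = 316
q_1 = 40
a_2 = 224
b_2 = 148
c_2 = 68
s_3 = 272
t_3 = 156
a_4 = 104
b_4 = 100
c_4 = 24
p_5 = 44
q_5 = 188
s_5 = 180
t_5 = 276
s_6 = 248
t_6 = 272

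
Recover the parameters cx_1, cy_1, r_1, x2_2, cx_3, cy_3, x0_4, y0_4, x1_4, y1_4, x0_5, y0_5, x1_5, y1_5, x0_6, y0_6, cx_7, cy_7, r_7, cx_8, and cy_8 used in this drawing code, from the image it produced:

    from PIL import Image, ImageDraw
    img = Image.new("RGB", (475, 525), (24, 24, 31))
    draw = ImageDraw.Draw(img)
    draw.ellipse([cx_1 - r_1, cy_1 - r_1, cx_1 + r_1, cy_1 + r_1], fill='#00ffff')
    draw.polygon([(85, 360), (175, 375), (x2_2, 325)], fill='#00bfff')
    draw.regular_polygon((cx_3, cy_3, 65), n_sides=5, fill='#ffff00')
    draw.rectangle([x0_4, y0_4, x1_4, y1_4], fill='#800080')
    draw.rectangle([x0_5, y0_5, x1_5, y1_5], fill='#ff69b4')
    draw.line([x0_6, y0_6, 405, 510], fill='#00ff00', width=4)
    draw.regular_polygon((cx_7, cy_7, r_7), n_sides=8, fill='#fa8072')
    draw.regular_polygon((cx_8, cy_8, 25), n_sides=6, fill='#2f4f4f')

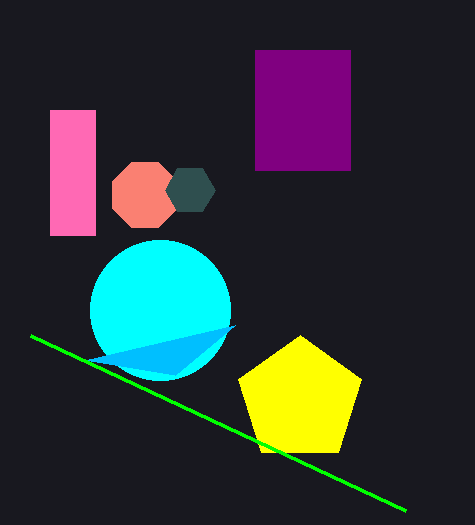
cx_1 = 160, cy_1 = 310, r_1 = 70, x2_2 = 235, cx_3 = 300, cy_3 = 400, x0_4 = 255, y0_4 = 50, x1_4 = 350, y1_4 = 170, x0_5 = 50, y0_5 = 110, x1_5 = 95, y1_5 = 235, x0_6 = 30, y0_6 = 335, cx_7 = 145, cy_7 = 195, r_7 = 35, cx_8 = 190, cy_8 = 190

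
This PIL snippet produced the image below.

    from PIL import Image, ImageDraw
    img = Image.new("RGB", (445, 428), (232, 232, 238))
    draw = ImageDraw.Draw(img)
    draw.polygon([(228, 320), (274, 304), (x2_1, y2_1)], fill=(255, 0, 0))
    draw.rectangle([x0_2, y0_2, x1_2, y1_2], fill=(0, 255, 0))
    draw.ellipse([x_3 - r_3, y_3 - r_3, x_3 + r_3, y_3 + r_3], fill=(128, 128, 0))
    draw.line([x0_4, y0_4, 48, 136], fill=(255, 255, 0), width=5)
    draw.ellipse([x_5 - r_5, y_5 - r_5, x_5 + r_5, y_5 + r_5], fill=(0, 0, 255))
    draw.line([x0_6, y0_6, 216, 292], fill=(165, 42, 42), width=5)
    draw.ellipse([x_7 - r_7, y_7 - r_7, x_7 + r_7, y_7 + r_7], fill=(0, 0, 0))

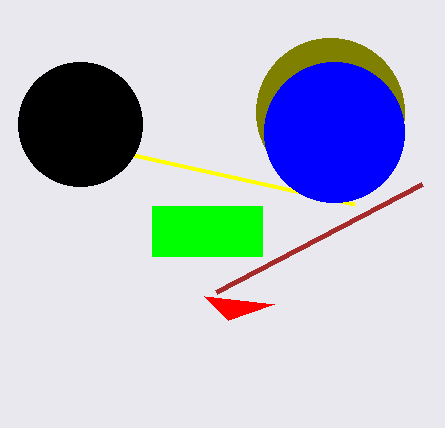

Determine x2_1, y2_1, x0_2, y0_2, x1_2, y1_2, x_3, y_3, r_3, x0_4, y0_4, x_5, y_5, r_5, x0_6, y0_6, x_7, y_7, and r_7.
x2_1 = 204, y2_1 = 296, x0_2 = 152, y0_2 = 206, x1_2 = 262, y1_2 = 256, x_3 = 330, y_3 = 112, r_3 = 74, x0_4 = 354, y0_4 = 204, x_5 = 334, y_5 = 132, r_5 = 70, x0_6 = 422, y0_6 = 184, x_7 = 80, y_7 = 124, r_7 = 62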